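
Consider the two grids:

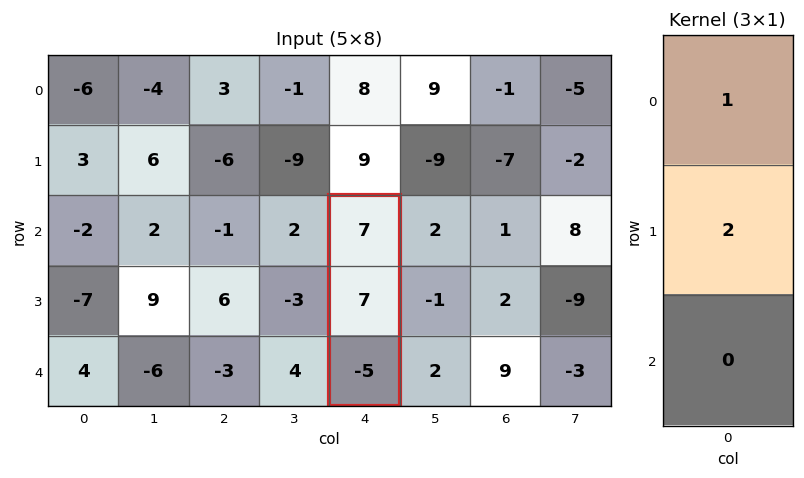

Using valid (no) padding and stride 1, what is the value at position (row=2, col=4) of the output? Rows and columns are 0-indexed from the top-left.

21

The receptive field on the input at this output position is [7 / 7 / -5]. Elementwise product with the kernel and sum: 7·1 + 7·2.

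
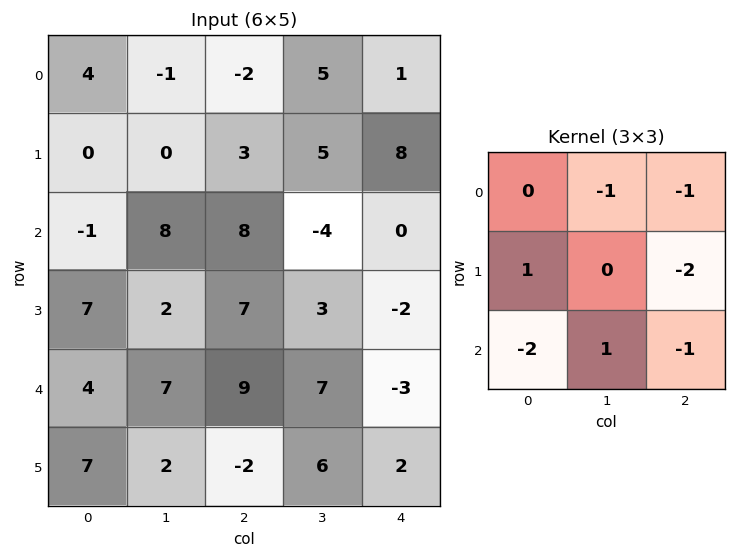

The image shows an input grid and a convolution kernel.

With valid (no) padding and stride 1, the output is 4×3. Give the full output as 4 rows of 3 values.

-1 -17 -39
-39 8 -14
-33 -20 7
-33 -29 22

Output[0,0]: The receptive field on the input at this output position is [4 -1 -2 / 0 0 3 / -1 8 8]. Elementwise product with the kernel and sum: -1·-1 + -2·-1 + 0·1 + 3·-2 + -1·-2 + 8·1 + 8·-1.
Output[0,1]: The receptive field on the input at this output position is [-1 -2 5 / 0 3 5 / 8 8 -4]. Elementwise product with the kernel and sum: -2·-1 + 5·-1 + 0·1 + 5·-2 + 8·-2 + 8·1 + -4·-1.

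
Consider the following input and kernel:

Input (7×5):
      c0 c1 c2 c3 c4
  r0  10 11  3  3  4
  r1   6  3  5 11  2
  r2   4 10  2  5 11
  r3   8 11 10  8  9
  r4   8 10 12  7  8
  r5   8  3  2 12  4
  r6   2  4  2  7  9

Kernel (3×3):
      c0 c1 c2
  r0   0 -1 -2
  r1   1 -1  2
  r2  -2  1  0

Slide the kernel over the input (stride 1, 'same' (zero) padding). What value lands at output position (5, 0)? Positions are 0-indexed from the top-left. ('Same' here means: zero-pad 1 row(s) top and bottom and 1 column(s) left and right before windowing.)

-28

The receptive field on the zero-padded input at this output position is [0 8 10 / 0 8 3 / 0 2 4]. Elementwise product with the kernel and sum: 8·-1 + 10·-2 + 0·1 + 8·-1 + 3·2 + 0·-2 + 2·1.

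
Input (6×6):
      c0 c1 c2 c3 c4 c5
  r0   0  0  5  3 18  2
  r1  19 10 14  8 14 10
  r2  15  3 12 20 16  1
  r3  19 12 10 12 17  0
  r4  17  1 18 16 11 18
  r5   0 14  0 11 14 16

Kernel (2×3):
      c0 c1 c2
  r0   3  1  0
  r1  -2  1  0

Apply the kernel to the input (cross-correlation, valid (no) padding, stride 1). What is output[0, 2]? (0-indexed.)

The receptive field on the input at this output position is [5 3 18 / 14 8 14]. Elementwise product with the kernel and sum: 5·3 + 3·1 + 14·-2 + 8·1.

-2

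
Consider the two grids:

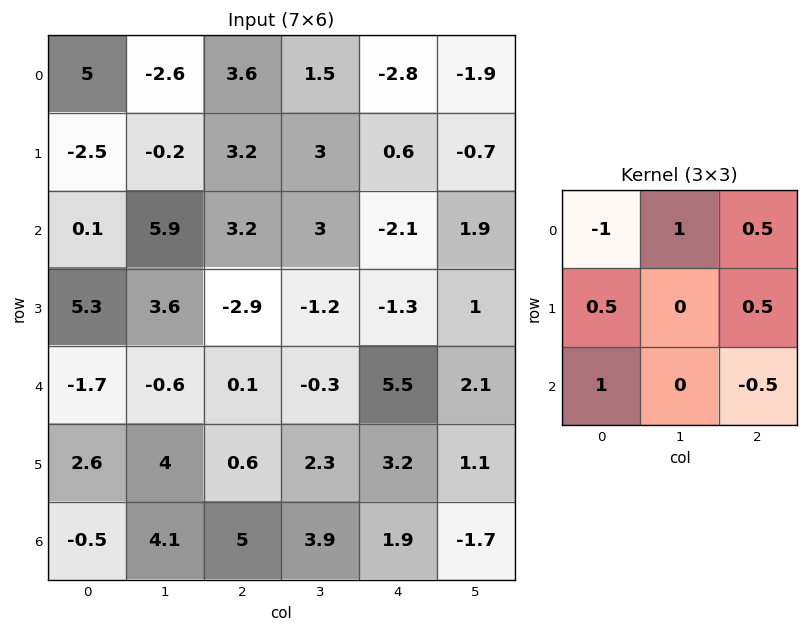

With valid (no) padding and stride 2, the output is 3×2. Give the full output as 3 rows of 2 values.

-6.95 2.65
6.85 -6
-0.25 8.3

Output[0,0]: The receptive field on the input at this output position is [5 -2.6 3.6 / -2.5 -0.2 3.2 / 0.1 5.9 3.2]. Elementwise product with the kernel and sum: 5·-1 + -2.6·1 + 3.6·0.5 + -2.5·0.5 + 3.2·0.5 + 0.1·1 + 3.2·-0.5.
Output[0,1]: The receptive field on the input at this output position is [3.6 1.5 -2.8 / 3.2 3 0.6 / 3.2 3 -2.1]. Elementwise product with the kernel and sum: 3.6·-1 + 1.5·1 + -2.8·0.5 + 3.2·0.5 + 0.6·0.5 + 3.2·1 + -2.1·-0.5.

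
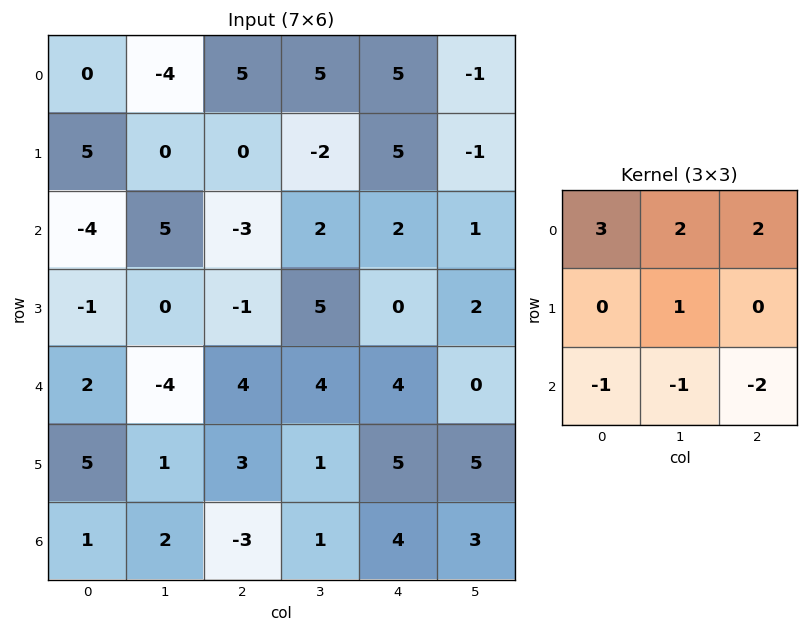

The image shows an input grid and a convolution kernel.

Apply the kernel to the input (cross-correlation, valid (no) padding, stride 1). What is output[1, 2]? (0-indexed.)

The receptive field on the input at this output position is [0 -2 5 / -3 2 2 / -1 5 0]. Elementwise product with the kernel and sum: 0·3 + -2·2 + 5·2 + 2·1 + -1·-1 + 5·-1 + 0·-2.

4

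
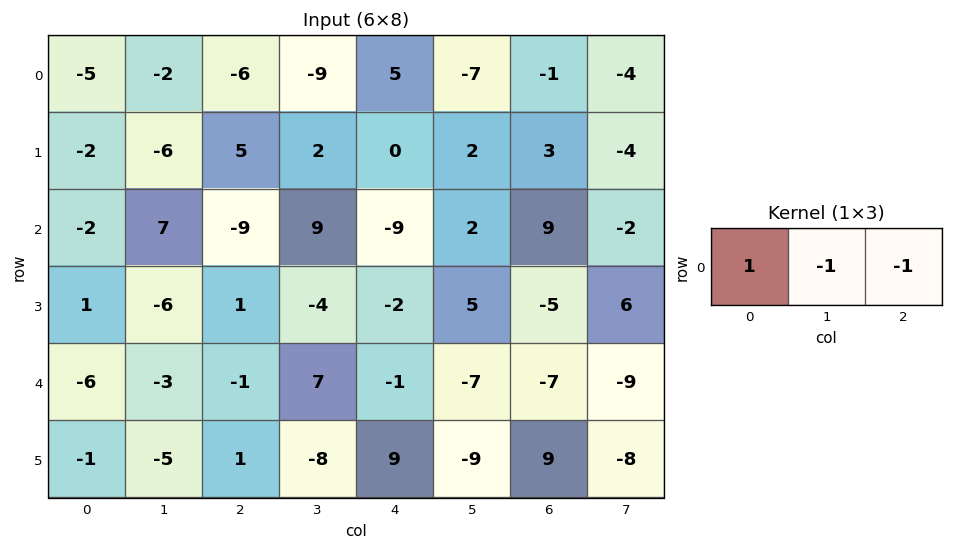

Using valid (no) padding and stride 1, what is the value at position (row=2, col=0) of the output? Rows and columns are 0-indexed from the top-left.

The receptive field on the input at this output position is [-2 7 -9]. Elementwise product with the kernel and sum: -2·1 + 7·-1 + -9·-1.

0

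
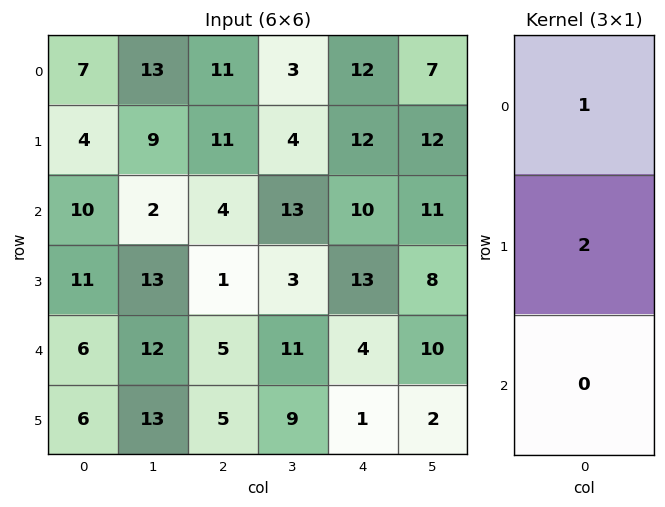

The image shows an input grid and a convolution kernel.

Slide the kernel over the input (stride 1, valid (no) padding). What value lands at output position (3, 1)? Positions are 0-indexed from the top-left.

37

The receptive field on the input at this output position is [13 / 12 / 13]. Elementwise product with the kernel and sum: 13·1 + 12·2.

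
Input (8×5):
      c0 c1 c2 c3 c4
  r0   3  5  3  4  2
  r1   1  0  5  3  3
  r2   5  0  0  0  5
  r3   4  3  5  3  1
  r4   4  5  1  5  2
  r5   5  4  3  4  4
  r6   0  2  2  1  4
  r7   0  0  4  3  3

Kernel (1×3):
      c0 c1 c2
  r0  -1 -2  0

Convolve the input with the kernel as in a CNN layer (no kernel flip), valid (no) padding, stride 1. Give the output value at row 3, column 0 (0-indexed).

The receptive field on the input at this output position is [4 3 5]. Elementwise product with the kernel and sum: 4·-1 + 3·-2.

-10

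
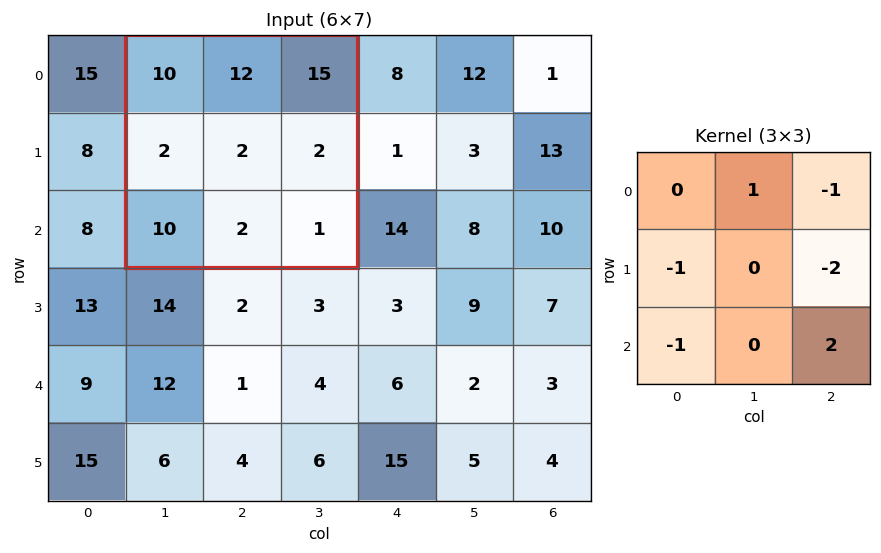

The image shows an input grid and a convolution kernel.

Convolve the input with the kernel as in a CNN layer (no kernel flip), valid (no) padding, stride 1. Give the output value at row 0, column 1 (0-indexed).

-17

The receptive field on the input at this output position is [10 12 15 / 2 2 2 / 10 2 1]. Elementwise product with the kernel and sum: 12·1 + 15·-1 + 2·-1 + 2·-2 + 10·-1 + 1·2.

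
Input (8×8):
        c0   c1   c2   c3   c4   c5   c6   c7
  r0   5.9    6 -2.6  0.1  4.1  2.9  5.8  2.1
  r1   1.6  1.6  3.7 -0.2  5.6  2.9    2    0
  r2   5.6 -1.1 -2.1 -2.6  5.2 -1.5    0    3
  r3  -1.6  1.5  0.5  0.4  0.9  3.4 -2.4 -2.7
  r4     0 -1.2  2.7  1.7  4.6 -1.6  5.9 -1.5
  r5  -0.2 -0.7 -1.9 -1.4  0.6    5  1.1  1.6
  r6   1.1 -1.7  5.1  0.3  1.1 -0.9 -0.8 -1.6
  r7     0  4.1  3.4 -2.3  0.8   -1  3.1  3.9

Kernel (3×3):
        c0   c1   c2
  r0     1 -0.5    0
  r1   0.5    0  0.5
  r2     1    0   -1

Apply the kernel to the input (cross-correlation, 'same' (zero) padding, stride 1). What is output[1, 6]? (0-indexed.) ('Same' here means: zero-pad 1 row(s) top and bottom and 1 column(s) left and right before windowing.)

The receptive field on the zero-padded input at this output position is [2.9 5.8 2.1 / 2.9 2 0 / -1.5 0 3]. Elementwise product with the kernel and sum: 2.9·1 + 5.8·-0.5 + 2.9·0.5 + 0·0.5 + -1.5·1 + 3·-1.

-3.05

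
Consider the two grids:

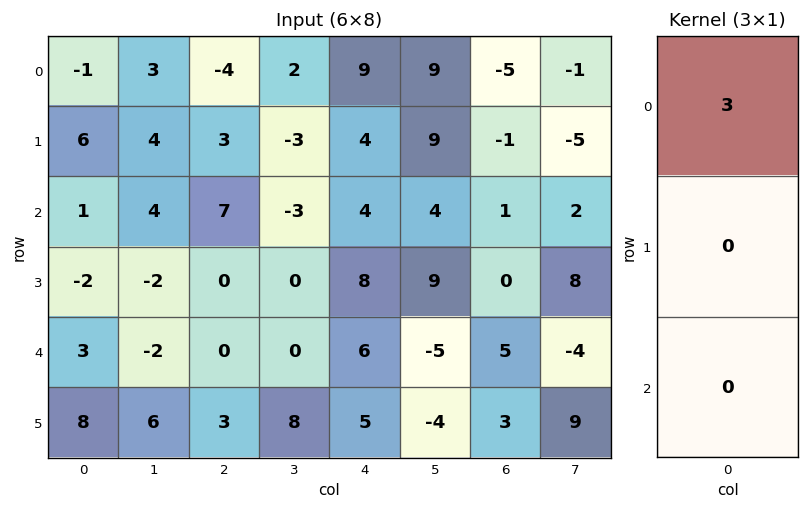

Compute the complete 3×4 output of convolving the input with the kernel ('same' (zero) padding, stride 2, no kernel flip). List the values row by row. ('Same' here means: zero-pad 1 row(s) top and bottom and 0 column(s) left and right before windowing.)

0 0 0 0
18 9 12 -3
-6 0 24 0

Output[0,0]: The receptive field on the zero-padded input at this output position is [0 / -1 / 6]. Elementwise product with the kernel and sum: 0·3.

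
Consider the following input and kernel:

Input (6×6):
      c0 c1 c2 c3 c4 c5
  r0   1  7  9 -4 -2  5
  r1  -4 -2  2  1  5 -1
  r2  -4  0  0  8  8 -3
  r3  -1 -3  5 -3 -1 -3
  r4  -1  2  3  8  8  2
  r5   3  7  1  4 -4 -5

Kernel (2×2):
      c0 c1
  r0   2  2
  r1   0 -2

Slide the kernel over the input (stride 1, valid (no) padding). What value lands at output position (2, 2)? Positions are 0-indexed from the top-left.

The receptive field on the input at this output position is [0 8 / 5 -3]. Elementwise product with the kernel and sum: 0·2 + 8·2 + -3·-2.

22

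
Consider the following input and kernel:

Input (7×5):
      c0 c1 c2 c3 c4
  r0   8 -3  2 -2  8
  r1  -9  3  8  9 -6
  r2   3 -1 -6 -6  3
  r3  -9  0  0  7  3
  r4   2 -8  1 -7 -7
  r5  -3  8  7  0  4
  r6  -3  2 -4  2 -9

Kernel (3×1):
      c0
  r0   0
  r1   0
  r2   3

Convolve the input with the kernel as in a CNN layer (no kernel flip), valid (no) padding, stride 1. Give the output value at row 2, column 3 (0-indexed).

The receptive field on the input at this output position is [-6 / 7 / -7]. Elementwise product with the kernel and sum: -7·3.

-21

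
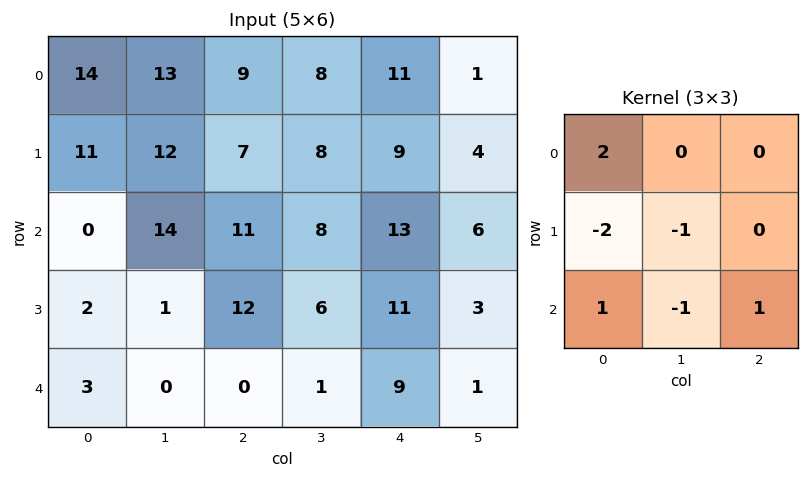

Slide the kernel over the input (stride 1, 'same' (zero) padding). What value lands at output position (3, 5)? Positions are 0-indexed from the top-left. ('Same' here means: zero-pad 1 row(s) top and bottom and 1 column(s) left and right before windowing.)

The receptive field on the zero-padded input at this output position is [13 6 0 / 11 3 0 / 9 1 0]. Elementwise product with the kernel and sum: 13·2 + 11·-2 + 3·-1 + 9·1 + 1·-1 + 0·1.

9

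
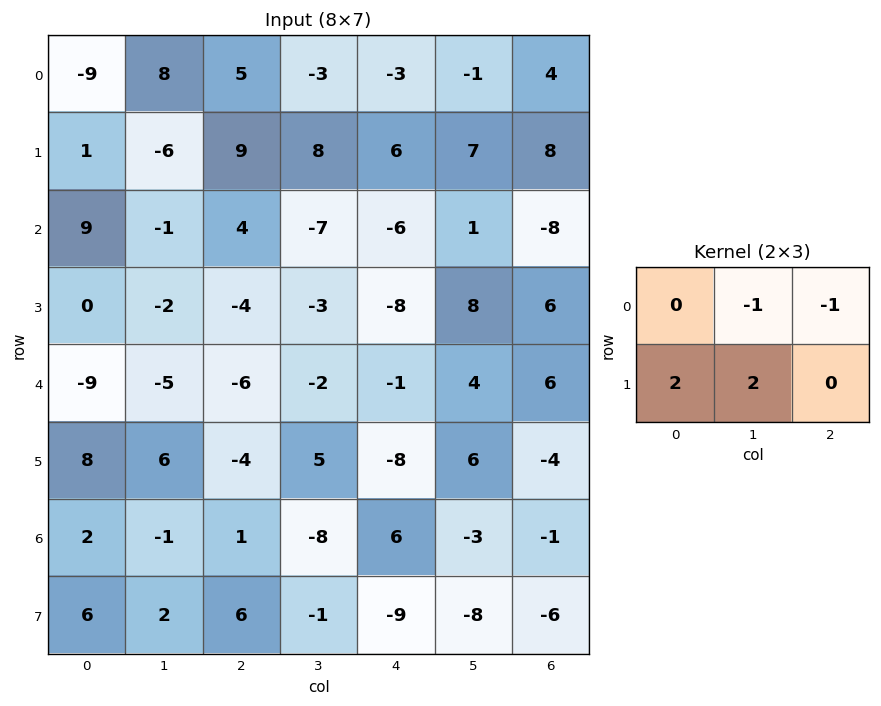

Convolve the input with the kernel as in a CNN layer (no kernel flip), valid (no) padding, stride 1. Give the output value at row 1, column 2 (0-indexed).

The receptive field on the input at this output position is [9 8 6 / 4 -7 -6]. Elementwise product with the kernel and sum: 8·-1 + 6·-1 + 4·2 + -7·2.

-20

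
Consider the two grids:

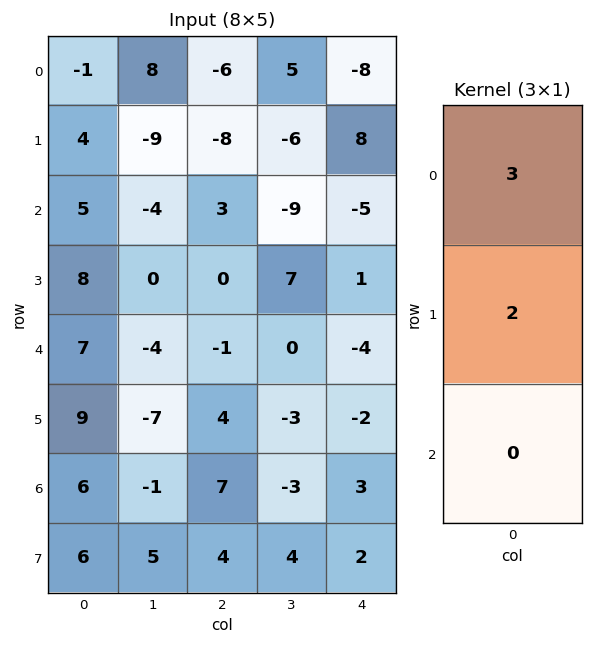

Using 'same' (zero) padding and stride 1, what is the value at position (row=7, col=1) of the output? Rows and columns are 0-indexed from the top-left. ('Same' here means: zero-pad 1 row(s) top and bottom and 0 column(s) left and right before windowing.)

The receptive field on the zero-padded input at this output position is [-1 / 5 / 0]. Elementwise product with the kernel and sum: -1·3 + 5·2.

7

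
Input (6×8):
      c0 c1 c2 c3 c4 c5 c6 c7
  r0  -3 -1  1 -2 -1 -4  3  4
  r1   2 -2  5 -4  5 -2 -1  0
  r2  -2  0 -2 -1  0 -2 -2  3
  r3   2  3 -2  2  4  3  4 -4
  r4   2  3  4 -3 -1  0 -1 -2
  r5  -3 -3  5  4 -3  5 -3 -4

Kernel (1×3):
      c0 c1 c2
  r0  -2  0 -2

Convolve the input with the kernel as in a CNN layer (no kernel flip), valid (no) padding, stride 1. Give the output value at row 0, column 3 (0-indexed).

The receptive field on the input at this output position is [-2 -1 -4]. Elementwise product with the kernel and sum: -2·-2 + -4·-2.

12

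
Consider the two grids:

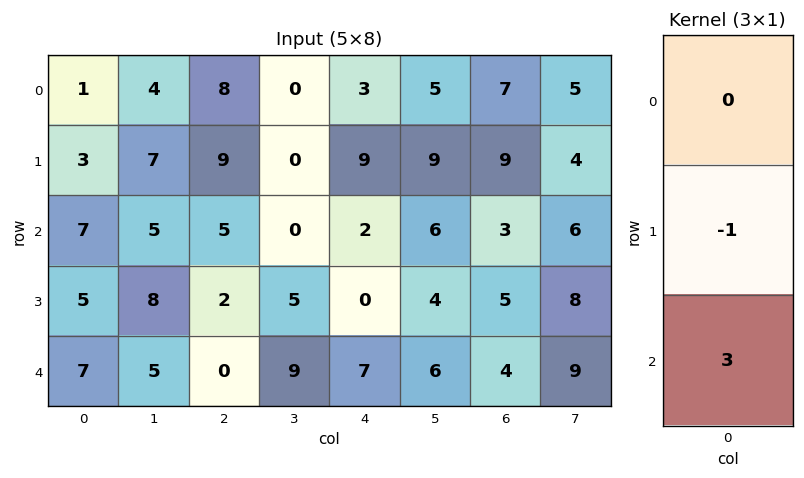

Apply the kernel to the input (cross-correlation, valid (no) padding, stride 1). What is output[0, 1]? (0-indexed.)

The receptive field on the input at this output position is [4 / 7 / 5]. Elementwise product with the kernel and sum: 7·-1 + 5·3.

8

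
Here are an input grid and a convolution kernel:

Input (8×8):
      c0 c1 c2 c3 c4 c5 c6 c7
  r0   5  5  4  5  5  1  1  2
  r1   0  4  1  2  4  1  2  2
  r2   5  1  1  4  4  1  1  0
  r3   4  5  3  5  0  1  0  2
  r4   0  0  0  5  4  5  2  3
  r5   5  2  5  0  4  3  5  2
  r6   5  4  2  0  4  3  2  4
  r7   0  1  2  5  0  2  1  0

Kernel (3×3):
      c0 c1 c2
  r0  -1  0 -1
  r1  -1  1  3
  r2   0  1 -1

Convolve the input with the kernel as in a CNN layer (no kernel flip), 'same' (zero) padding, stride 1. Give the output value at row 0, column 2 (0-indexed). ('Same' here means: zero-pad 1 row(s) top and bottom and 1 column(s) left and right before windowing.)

The receptive field on the zero-padded input at this output position is [0 0 0 / 5 4 5 / 4 1 2]. Elementwise product with the kernel and sum: 0·-1 + 0·-1 + 5·-1 + 4·1 + 5·3 + 1·1 + 2·-1.

13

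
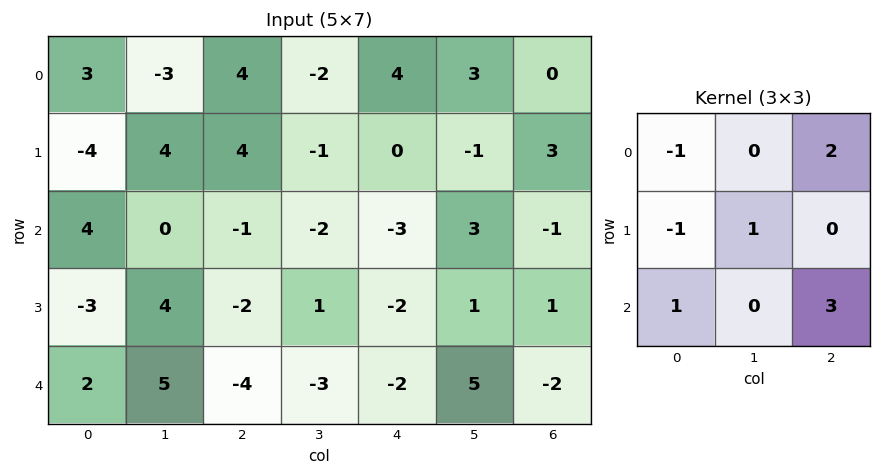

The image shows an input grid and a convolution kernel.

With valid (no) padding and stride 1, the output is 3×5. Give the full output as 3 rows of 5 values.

Output[0,0]: The receptive field on the input at this output position is [3 -3 4 / -4 4 4 / 4 0 -1]. Elementwise product with the kernel and sum: 3·-1 + 4·2 + -4·-1 + 4·1 + 4·1 + -1·3.

14 -7 -11 16 -11
-1 0 -13 2 13
-9 -14 -12 17 -4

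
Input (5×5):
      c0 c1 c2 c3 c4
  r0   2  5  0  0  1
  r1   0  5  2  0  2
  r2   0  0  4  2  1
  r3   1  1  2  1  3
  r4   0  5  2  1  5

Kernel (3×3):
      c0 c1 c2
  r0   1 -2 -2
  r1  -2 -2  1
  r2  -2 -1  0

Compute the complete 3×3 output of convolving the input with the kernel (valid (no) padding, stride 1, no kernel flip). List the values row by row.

-16 -13 -14
-13 -9 -18
-15 -29 -10

Output[0,0]: The receptive field on the input at this output position is [2 5 0 / 0 5 2 / 0 0 4]. Elementwise product with the kernel and sum: 2·1 + 5·-2 + 0·-2 + 0·-2 + 5·-2 + 2·1 + 0·-2 + 0·-1.
Output[0,1]: The receptive field on the input at this output position is [5 0 0 / 5 2 0 / 0 4 2]. Elementwise product with the kernel and sum: 5·1 + 0·-2 + 0·-2 + 5·-2 + 2·-2 + 0·1 + 0·-2 + 4·-1.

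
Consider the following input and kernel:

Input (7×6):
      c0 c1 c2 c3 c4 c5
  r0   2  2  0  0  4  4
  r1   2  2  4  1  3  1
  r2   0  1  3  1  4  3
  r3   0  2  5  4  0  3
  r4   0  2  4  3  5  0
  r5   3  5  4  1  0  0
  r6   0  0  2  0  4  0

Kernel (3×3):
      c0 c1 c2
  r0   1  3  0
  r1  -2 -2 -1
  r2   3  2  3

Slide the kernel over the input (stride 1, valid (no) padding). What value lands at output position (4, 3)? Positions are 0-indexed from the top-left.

The receptive field on the input at this output position is [3 5 0 / 1 0 0 / 0 4 0]. Elementwise product with the kernel and sum: 3·1 + 5·3 + 1·-2 + 0·-2 + 0·-1 + 0·3 + 4·2 + 0·3.

24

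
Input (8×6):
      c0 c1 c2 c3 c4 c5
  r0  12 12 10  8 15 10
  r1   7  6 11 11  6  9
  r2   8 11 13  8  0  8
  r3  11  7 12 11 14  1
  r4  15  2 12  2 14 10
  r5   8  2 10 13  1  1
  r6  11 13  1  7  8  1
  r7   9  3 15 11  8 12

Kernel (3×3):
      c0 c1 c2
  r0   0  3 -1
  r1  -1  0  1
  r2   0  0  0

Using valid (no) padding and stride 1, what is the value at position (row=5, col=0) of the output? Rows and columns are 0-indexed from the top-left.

-14

The receptive field on the input at this output position is [8 2 10 / 11 13 1 / 9 3 15]. Elementwise product with the kernel and sum: 2·3 + 10·-1 + 11·-1 + 1·1.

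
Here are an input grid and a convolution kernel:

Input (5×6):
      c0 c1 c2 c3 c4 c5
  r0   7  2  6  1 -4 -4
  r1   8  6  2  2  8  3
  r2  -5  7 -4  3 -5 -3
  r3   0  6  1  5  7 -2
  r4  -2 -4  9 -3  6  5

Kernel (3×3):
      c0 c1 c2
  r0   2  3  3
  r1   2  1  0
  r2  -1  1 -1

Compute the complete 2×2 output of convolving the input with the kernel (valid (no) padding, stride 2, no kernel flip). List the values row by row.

Output[0,0]: The receptive field on the input at this output position is [7 2 6 / 8 6 2 / -5 7 -4]. Elementwise product with the kernel and sum: 7·2 + 2·3 + 6·3 + 8·2 + 6·1 + -5·-1 + 7·1 + -4·-1.
Output[0,1]: The receptive field on the input at this output position is [6 1 -4 / 2 2 8 / -4 3 -5]. Elementwise product with the kernel and sum: 6·2 + 1·3 + -4·3 + 2·2 + 2·1 + -4·-1 + 3·1 + -5·-1.

76 21
-6 -25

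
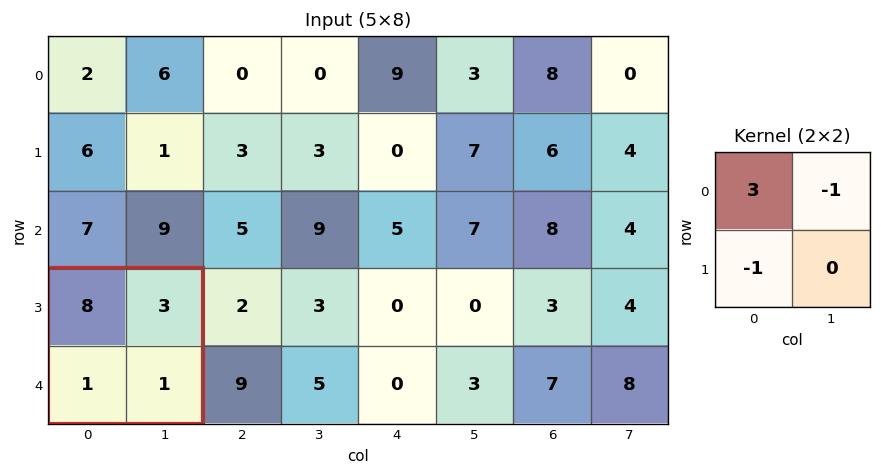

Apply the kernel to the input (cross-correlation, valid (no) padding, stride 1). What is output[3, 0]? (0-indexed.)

The receptive field on the input at this output position is [8 3 / 1 1]. Elementwise product with the kernel and sum: 8·3 + 3·-1 + 1·-1.

20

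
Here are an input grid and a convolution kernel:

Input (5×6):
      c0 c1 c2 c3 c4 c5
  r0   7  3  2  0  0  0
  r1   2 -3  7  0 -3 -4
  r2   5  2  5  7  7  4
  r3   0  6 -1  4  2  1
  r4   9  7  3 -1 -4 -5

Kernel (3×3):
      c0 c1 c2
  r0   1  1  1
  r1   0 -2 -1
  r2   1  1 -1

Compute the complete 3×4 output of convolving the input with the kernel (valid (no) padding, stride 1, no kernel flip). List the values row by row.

13 -9 10 20
4 -12 -16 -20
14 23 15 13

Output[0,0]: The receptive field on the input at this output position is [7 3 2 / 2 -3 7 / 5 2 5]. Elementwise product with the kernel and sum: 7·1 + 3·1 + 2·1 + -3·-2 + 7·-1 + 5·1 + 2·1 + 5·-1.
Output[0,1]: The receptive field on the input at this output position is [3 2 0 / -3 7 0 / 2 5 7]. Elementwise product with the kernel and sum: 3·1 + 2·1 + 0·1 + 7·-2 + 0·-1 + 2·1 + 5·1 + 7·-1.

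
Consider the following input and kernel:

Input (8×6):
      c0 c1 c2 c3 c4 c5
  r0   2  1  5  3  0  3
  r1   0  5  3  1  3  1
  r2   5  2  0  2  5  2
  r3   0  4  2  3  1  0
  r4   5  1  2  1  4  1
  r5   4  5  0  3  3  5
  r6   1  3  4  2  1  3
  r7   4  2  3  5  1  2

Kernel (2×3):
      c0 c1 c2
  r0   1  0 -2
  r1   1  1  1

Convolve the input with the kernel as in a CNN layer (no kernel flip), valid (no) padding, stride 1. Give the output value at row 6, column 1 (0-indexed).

9

The receptive field on the input at this output position is [3 4 2 / 2 3 5]. Elementwise product with the kernel and sum: 3·1 + 2·-2 + 2·1 + 3·1 + 5·1.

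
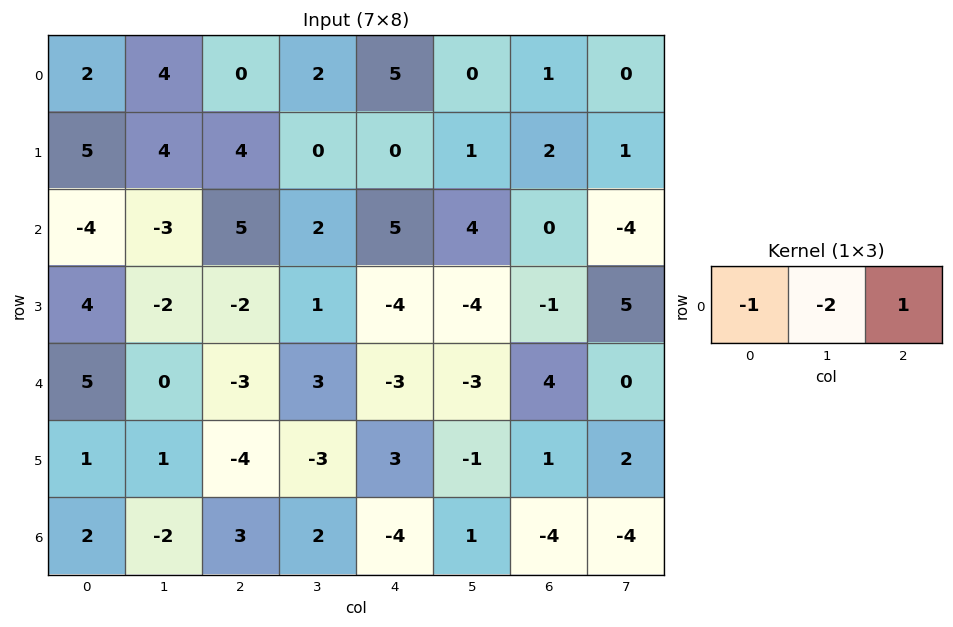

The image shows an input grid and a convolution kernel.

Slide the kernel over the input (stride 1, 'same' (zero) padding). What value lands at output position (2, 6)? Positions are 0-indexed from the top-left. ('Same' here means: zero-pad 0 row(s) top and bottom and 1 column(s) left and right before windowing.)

-8

The receptive field on the zero-padded input at this output position is [4 0 -4]. Elementwise product with the kernel and sum: 4·-1 + 0·-2 + -4·1.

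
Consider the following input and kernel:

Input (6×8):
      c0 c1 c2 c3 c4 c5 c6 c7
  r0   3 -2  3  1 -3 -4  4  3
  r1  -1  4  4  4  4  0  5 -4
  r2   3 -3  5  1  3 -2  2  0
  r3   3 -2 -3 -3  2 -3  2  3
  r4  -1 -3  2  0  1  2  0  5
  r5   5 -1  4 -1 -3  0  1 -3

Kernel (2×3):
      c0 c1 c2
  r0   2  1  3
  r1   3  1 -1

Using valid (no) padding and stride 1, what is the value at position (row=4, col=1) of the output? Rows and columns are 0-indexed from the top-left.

The receptive field on the input at this output position is [-3 2 0 / -1 4 -1]. Elementwise product with the kernel and sum: -3·2 + 2·1 + 0·3 + -1·3 + 4·1 + -1·-1.

-2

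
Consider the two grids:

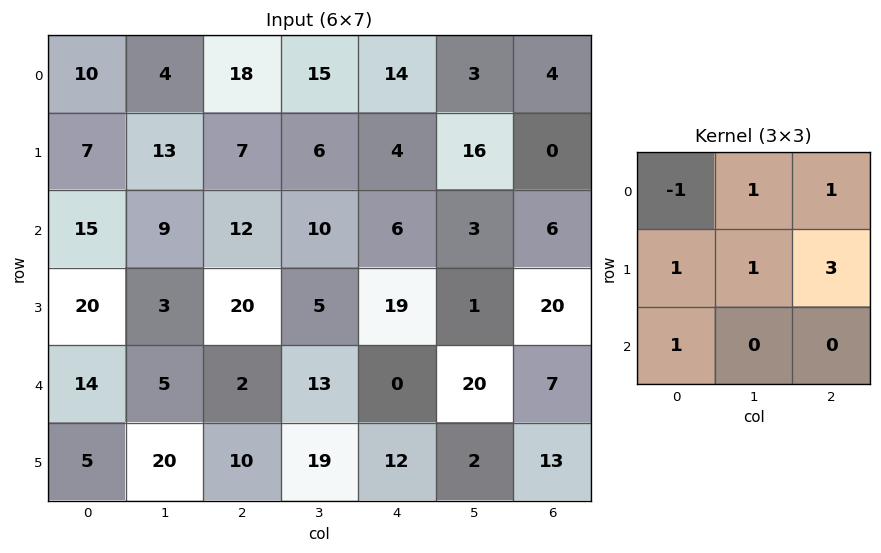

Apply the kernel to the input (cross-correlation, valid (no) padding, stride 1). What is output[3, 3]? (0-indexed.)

107

The receptive field on the input at this output position is [5 19 1 / 13 0 20 / 19 12 2]. Elementwise product with the kernel and sum: 5·-1 + 19·1 + 1·1 + 13·1 + 0·1 + 20·3 + 19·1.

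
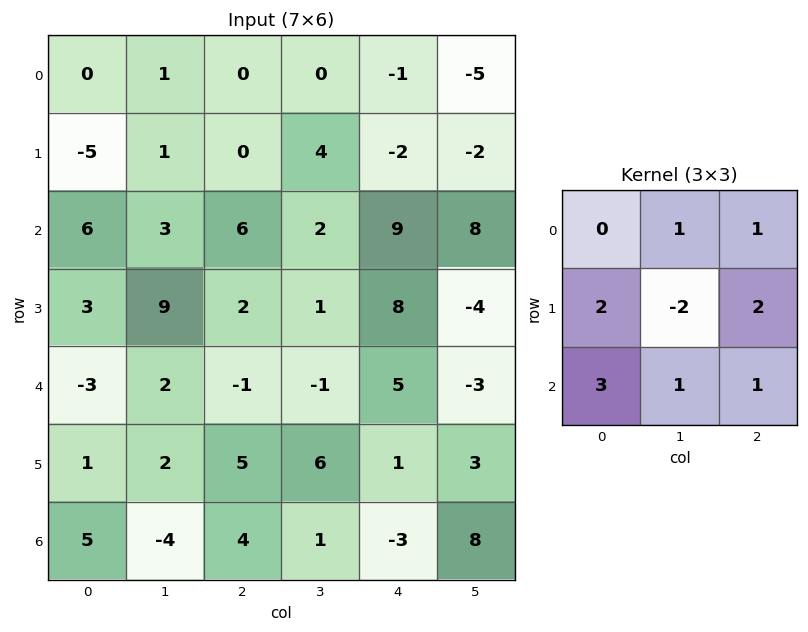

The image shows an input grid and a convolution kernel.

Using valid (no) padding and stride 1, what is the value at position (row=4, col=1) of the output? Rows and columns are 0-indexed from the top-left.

-3

The receptive field on the input at this output position is [2 -1 -1 / 2 5 6 / -4 4 1]. Elementwise product with the kernel and sum: -1·1 + -1·1 + 2·2 + 5·-2 + 6·2 + -4·3 + 4·1 + 1·1.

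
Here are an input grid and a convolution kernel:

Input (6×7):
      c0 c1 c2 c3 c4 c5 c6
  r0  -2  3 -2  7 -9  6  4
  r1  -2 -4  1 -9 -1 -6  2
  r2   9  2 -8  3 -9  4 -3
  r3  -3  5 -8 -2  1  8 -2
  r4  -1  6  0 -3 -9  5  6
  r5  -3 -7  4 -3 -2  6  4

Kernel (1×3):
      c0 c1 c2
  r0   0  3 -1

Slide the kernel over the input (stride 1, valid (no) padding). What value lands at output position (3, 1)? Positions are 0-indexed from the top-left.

-22

The receptive field on the input at this output position is [5 -8 -2]. Elementwise product with the kernel and sum: -8·3 + -2·-1.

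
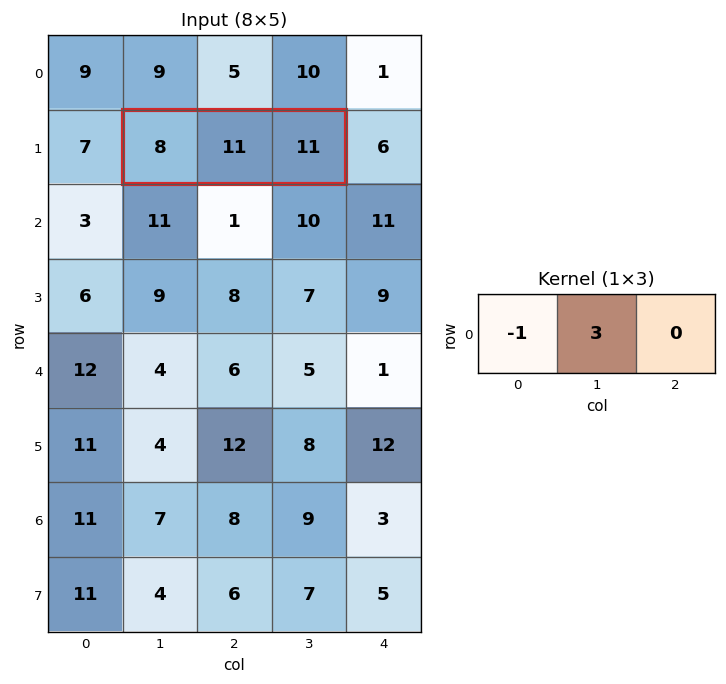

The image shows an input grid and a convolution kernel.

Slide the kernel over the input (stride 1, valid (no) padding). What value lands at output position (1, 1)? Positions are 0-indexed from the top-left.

The receptive field on the input at this output position is [8 11 11]. Elementwise product with the kernel and sum: 8·-1 + 11·3.

25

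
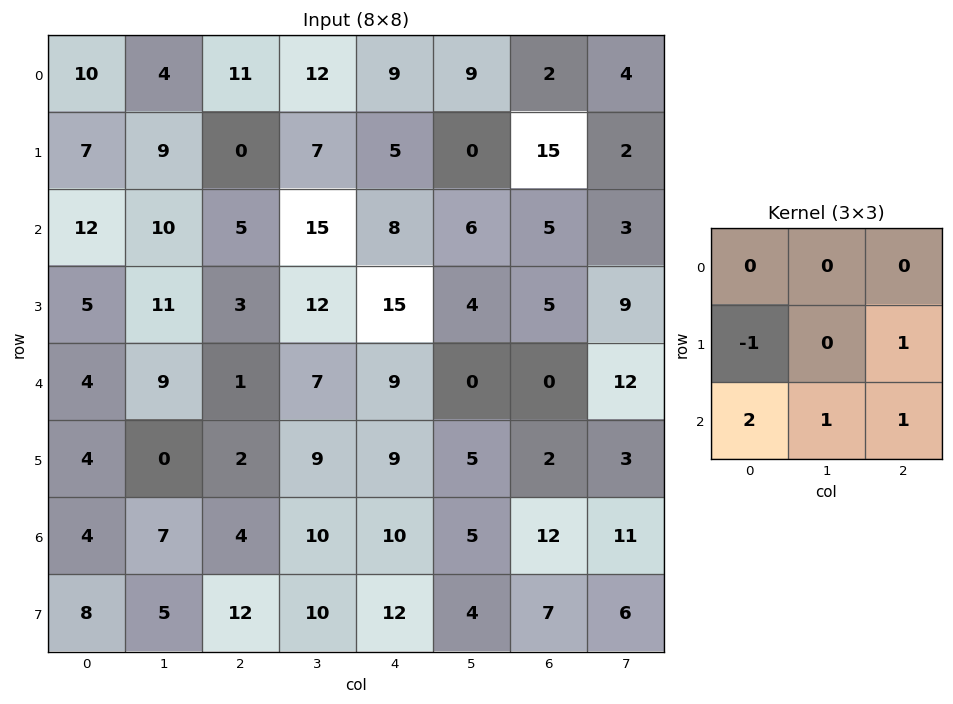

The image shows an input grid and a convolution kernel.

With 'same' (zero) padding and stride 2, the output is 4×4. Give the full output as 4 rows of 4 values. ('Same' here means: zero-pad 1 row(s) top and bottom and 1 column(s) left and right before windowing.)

20 33 16 12
26 42 34 19
13 9 25 27
20 35 31 27

Output[0,0]: The receptive field on the zero-padded input at this output position is [0 0 0 / 0 10 4 / 0 7 9]. Elementwise product with the kernel and sum: 0·-1 + 4·1 + 0·2 + 7·1 + 9·1.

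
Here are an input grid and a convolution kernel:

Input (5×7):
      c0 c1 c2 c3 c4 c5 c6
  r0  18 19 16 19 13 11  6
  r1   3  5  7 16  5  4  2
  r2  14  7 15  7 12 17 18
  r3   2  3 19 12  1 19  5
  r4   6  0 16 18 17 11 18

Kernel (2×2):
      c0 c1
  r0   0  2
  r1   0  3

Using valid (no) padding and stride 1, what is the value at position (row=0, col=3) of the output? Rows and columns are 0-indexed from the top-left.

41

The receptive field on the input at this output position is [19 13 / 16 5]. Elementwise product with the kernel and sum: 13·2 + 5·3.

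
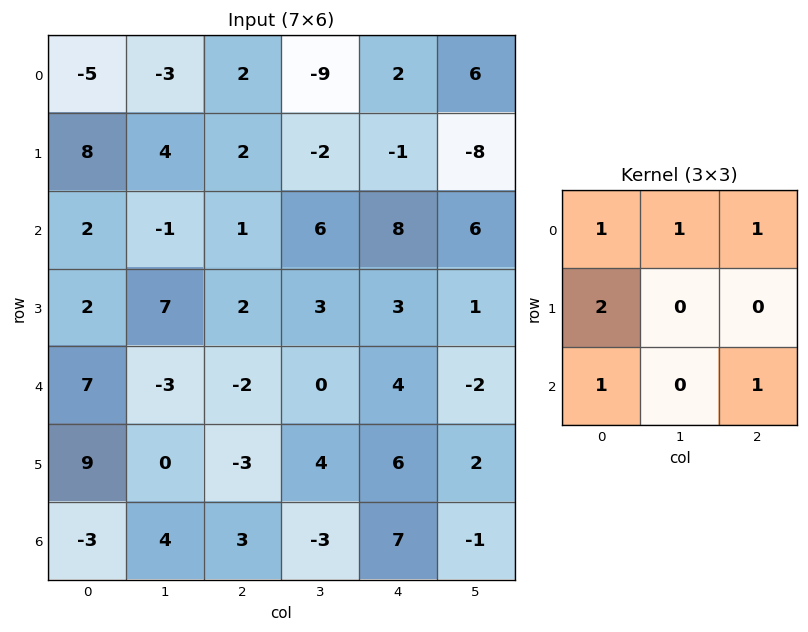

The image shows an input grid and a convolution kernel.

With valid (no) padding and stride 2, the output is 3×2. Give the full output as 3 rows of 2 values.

13 8
11 21
20 6

Output[0,0]: The receptive field on the input at this output position is [-5 -3 2 / 8 4 2 / 2 -1 1]. Elementwise product with the kernel and sum: -5·1 + -3·1 + 2·1 + 8·2 + 2·1 + 1·1.
Output[0,1]: The receptive field on the input at this output position is [2 -9 2 / 2 -2 -1 / 1 6 8]. Elementwise product with the kernel and sum: 2·1 + -9·1 + 2·1 + 2·2 + 1·1 + 8·1.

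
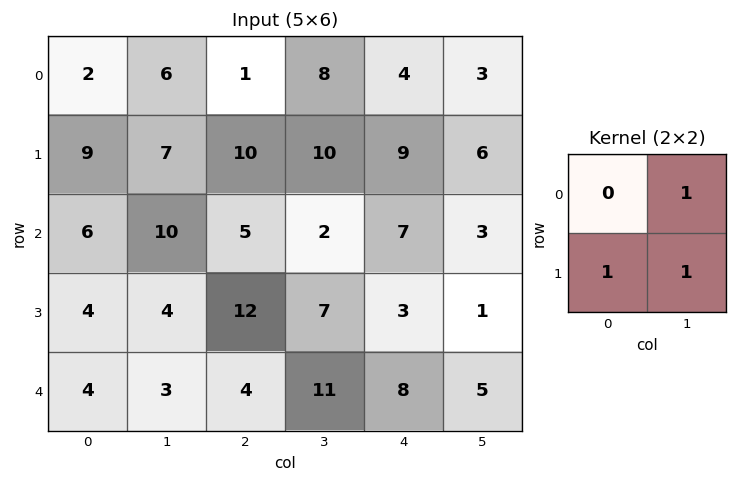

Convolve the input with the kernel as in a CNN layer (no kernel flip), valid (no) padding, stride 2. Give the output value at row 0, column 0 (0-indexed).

22

The receptive field on the input at this output position is [2 6 / 9 7]. Elementwise product with the kernel and sum: 6·1 + 9·1 + 7·1.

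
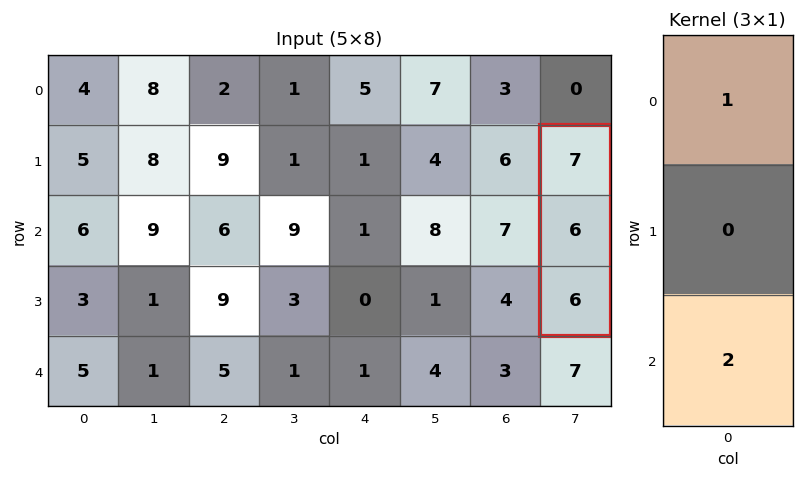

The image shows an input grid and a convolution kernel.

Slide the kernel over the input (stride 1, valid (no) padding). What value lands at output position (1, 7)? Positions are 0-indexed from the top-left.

The receptive field on the input at this output position is [7 / 6 / 6]. Elementwise product with the kernel and sum: 7·1 + 6·2.

19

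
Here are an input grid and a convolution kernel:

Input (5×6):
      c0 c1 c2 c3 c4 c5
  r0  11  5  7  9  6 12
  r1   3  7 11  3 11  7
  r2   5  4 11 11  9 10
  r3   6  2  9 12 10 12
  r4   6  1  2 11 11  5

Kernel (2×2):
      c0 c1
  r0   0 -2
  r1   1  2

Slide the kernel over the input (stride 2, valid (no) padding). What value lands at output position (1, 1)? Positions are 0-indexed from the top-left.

11

The receptive field on the input at this output position is [11 11 / 9 12]. Elementwise product with the kernel and sum: 11·-2 + 9·1 + 12·2.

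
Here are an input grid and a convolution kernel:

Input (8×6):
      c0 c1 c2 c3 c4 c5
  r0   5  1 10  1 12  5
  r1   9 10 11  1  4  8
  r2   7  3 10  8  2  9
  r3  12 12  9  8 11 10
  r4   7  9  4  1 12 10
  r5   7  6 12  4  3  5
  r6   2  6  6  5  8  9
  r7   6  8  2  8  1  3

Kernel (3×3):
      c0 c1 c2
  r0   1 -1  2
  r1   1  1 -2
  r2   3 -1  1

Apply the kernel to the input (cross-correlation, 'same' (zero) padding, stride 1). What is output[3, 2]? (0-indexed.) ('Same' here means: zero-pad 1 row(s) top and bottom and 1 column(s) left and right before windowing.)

The receptive field on the zero-padded input at this output position is [3 10 8 / 12 9 8 / 9 4 1]. Elementwise product with the kernel and sum: 3·1 + 10·-1 + 8·2 + 12·1 + 9·1 + 8·-2 + 9·3 + 4·-1 + 1·1.

38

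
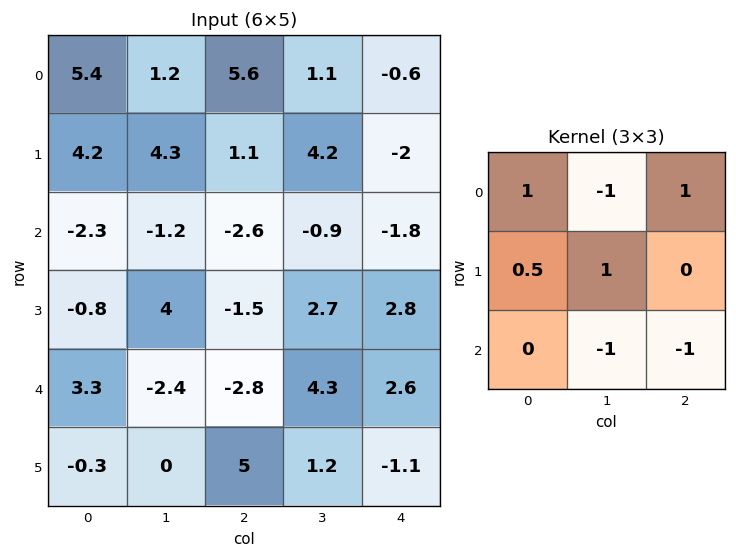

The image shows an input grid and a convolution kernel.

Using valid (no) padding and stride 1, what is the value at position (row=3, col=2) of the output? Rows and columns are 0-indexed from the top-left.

The receptive field on the input at this output position is [-1.5 2.7 2.8 / -2.8 4.3 2.6 / 5 1.2 -1.1]. Elementwise product with the kernel and sum: -1.5·1 + 2.7·-1 + 2.8·1 + -2.8·0.5 + 4.3·1 + 1.2·-1 + -1.1·-1.

1.4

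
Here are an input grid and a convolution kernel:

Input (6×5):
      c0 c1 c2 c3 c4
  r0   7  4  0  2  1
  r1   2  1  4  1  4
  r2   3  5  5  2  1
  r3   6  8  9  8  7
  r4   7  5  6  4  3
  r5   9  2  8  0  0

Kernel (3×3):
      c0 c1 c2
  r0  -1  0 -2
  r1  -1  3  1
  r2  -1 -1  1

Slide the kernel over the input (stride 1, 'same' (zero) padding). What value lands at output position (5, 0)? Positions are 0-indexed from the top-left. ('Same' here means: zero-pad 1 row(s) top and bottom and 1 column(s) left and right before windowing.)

The receptive field on the zero-padded input at this output position is [0 7 5 / 0 9 2 / 0 0 0]. Elementwise product with the kernel and sum: 0·-1 + 5·-2 + 0·-1 + 9·3 + 2·1 + 0·-1 + 0·-1 + 0·1.

19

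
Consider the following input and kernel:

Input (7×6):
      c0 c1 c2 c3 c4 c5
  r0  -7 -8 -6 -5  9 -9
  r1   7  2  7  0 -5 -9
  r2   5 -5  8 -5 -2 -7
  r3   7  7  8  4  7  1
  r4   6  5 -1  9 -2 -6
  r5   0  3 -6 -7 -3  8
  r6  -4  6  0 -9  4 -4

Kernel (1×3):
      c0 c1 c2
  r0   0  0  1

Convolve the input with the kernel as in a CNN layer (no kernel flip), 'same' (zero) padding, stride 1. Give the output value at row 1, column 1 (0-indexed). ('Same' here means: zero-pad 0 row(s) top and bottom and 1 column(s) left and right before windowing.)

The receptive field on the zero-padded input at this output position is [7 2 7]. Elementwise product with the kernel and sum: 7·1.

7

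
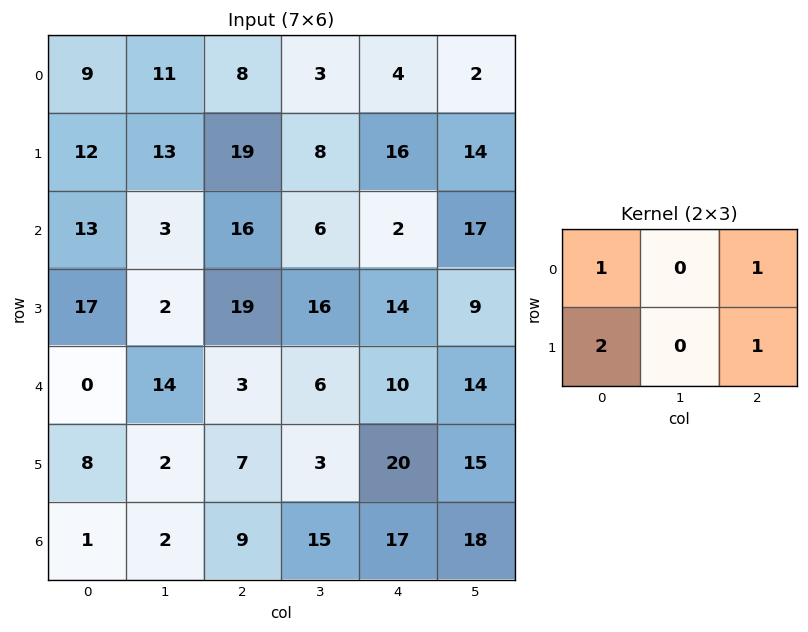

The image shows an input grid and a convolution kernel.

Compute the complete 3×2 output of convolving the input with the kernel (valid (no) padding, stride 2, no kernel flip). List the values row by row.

60 66
82 70
26 47

Output[0,0]: The receptive field on the input at this output position is [9 11 8 / 12 13 19]. Elementwise product with the kernel and sum: 9·1 + 8·1 + 12·2 + 19·1.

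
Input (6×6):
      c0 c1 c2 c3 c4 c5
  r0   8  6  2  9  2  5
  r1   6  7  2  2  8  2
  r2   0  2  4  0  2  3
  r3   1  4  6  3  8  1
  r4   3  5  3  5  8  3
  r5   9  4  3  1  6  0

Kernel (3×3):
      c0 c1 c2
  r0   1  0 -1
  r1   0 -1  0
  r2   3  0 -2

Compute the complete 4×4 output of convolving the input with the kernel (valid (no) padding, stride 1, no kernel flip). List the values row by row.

Output[0,0]: The receptive field on the input at this output position is [8 6 2 / 6 7 2 / 0 2 4]. Elementwise product with the kernel and sum: 8·1 + 2·-1 + 7·-1 + 0·3 + 4·-2.
Output[0,1]: The receptive field on the input at this output position is [6 2 9 / 7 2 2 / 2 4 0]. Elementwise product with the kernel and sum: 6·1 + 9·-1 + 2·-1 + 2·3 + 0·-2.

-9 1 6 -10
-7 7 -4 5
-5 1 -8 -2
11 8 -10 -3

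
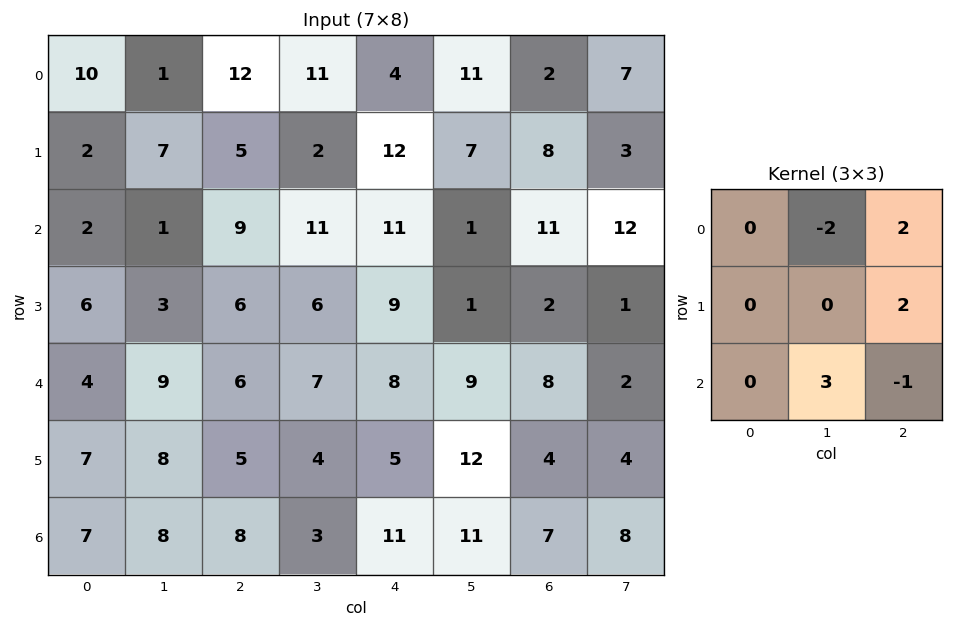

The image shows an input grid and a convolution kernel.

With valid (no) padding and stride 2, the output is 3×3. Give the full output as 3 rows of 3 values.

Output[0,0]: The receptive field on the input at this output position is [10 1 12 / 2 7 5 / 2 1 9]. Elementwise product with the kernel and sum: 1·-2 + 12·2 + 5·2 + 1·3 + 9·-1.

26 32 -10
49 31 43
20 10 32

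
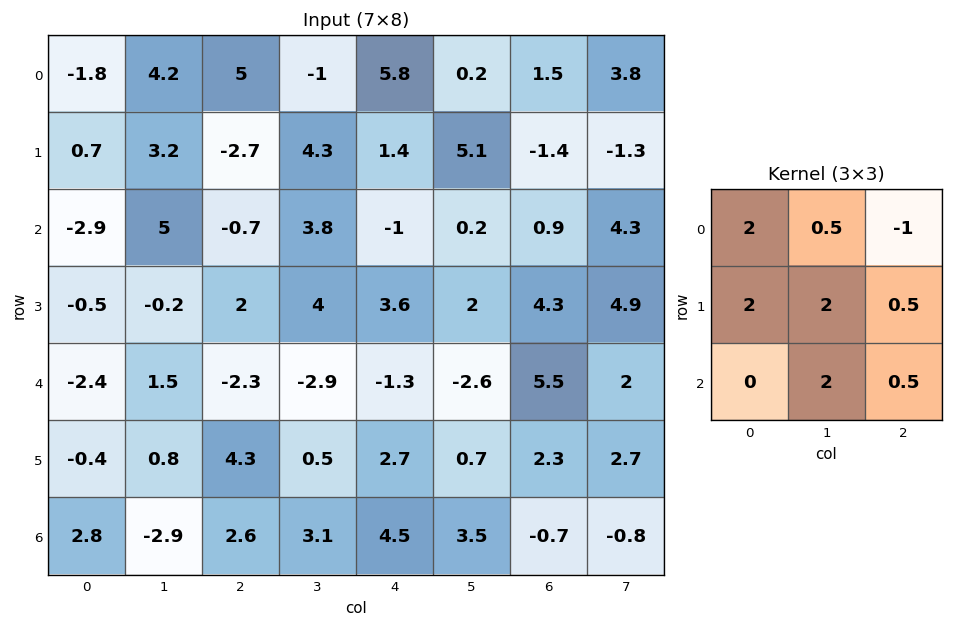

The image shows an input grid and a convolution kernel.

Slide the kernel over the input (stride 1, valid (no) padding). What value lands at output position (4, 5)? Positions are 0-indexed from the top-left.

1.1

The receptive field on the input at this output position is [-2.6 5.5 2 / 0.7 2.3 2.7 / 3.5 -0.7 -0.8]. Elementwise product with the kernel and sum: -2.6·2 + 5.5·0.5 + 2·-1 + 0.7·2 + 2.3·2 + 2.7·0.5 + -0.7·2 + -0.8·0.5.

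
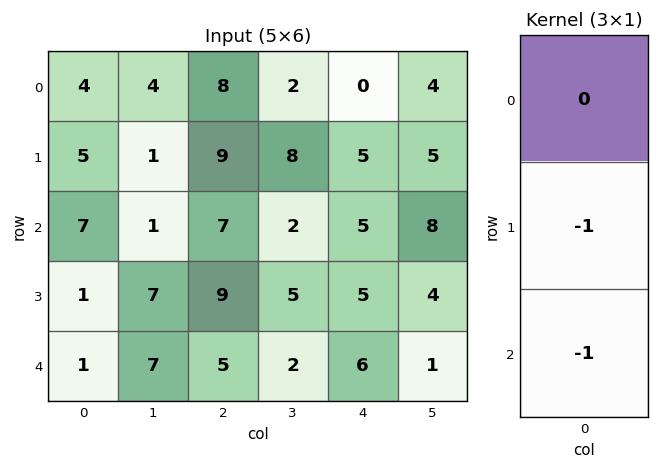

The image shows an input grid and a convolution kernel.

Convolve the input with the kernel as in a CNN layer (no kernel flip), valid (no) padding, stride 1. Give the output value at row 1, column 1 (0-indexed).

The receptive field on the input at this output position is [1 / 1 / 7]. Elementwise product with the kernel and sum: 1·-1 + 7·-1.

-8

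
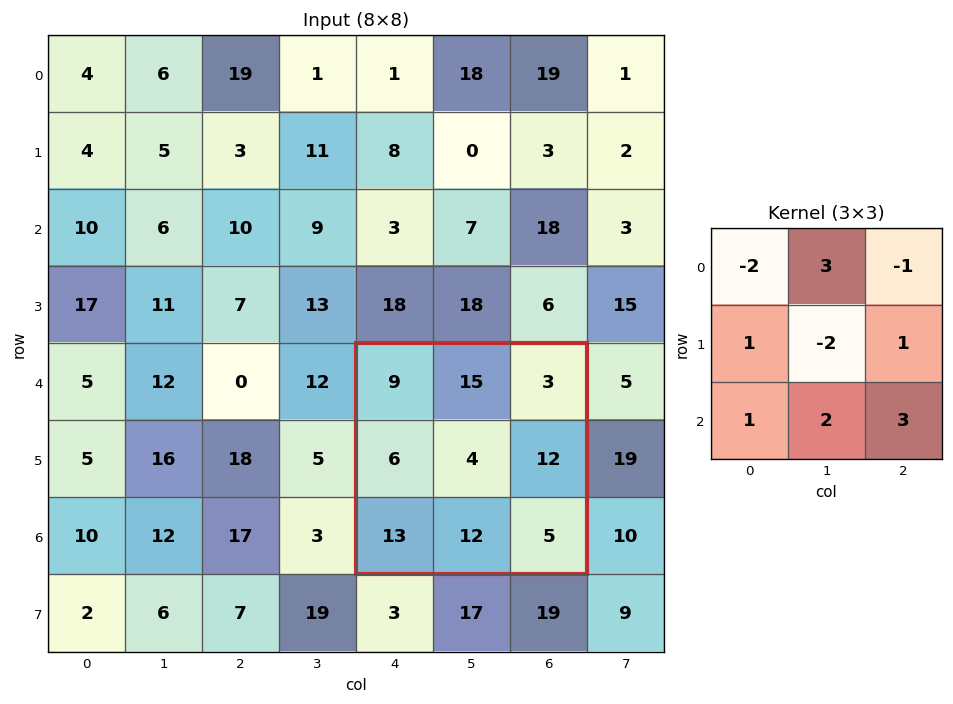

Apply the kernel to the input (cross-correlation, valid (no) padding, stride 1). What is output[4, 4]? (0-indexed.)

The receptive field on the input at this output position is [9 15 3 / 6 4 12 / 13 12 5]. Elementwise product with the kernel and sum: 9·-2 + 15·3 + 3·-1 + 6·1 + 4·-2 + 12·1 + 13·1 + 12·2 + 5·3.

86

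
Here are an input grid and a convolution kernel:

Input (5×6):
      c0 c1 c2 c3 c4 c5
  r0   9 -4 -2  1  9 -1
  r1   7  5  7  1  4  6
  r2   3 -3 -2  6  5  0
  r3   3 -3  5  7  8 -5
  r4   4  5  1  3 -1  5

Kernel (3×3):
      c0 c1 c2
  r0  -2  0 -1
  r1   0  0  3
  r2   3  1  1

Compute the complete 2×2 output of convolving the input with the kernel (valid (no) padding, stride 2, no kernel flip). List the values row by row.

9 12
29 28

Output[0,0]: The receptive field on the input at this output position is [9 -4 -2 / 7 5 7 / 3 -3 -2]. Elementwise product with the kernel and sum: 9·-2 + -2·-1 + 7·3 + 3·3 + -3·1 + -2·1.
Output[0,1]: The receptive field on the input at this output position is [-2 1 9 / 7 1 4 / -2 6 5]. Elementwise product with the kernel and sum: -2·-2 + 9·-1 + 4·3 + -2·3 + 6·1 + 5·1.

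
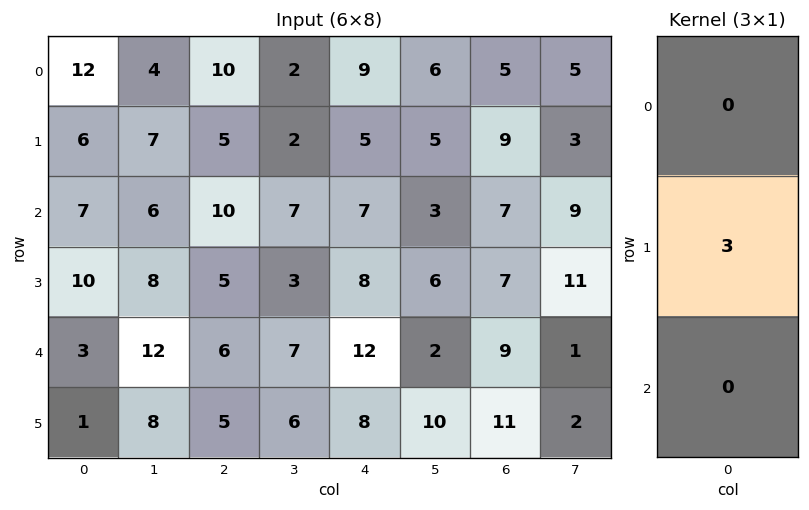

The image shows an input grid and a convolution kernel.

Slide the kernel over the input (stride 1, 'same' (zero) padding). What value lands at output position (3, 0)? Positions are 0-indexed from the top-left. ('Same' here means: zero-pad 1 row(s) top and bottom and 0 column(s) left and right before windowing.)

The receptive field on the zero-padded input at this output position is [7 / 10 / 3]. Elementwise product with the kernel and sum: 10·3.

30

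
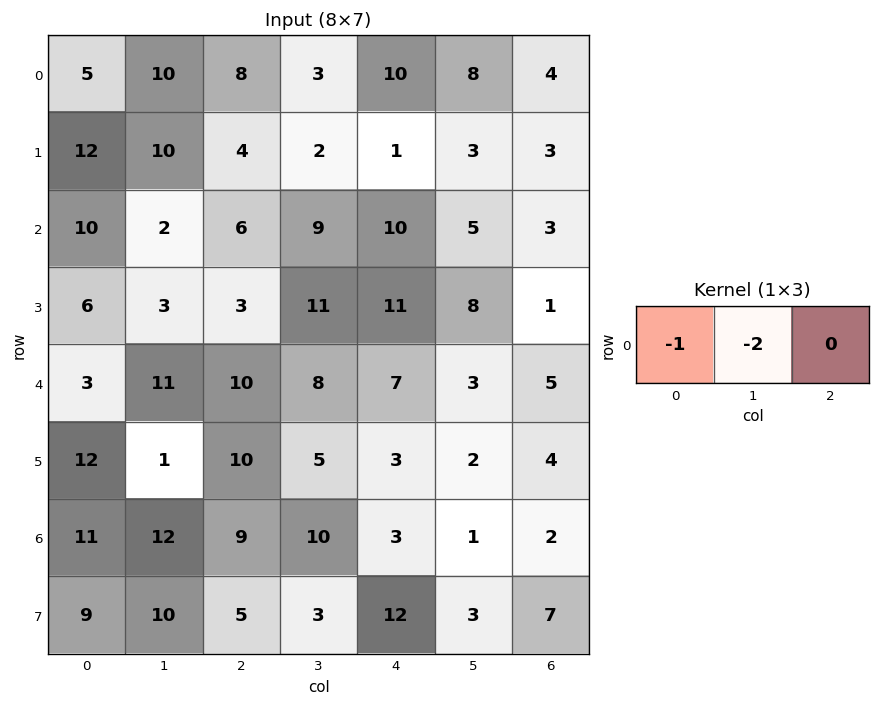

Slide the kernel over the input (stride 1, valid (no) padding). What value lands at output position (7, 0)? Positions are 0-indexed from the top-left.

The receptive field on the input at this output position is [9 10 5]. Elementwise product with the kernel and sum: 9·-1 + 10·-2.

-29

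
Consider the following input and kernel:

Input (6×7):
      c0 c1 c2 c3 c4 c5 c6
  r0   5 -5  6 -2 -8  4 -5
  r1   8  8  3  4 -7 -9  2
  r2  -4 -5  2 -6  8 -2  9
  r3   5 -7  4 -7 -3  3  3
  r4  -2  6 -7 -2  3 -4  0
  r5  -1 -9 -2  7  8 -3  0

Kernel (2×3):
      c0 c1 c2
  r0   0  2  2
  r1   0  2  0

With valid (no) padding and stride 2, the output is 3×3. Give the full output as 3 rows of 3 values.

Output[0,0]: The receptive field on the input at this output position is [5 -5 6 / 8 8 3]. Elementwise product with the kernel and sum: -5·2 + 6·2 + 8·2.
Output[0,1]: The receptive field on the input at this output position is [6 -2 -8 / 3 4 -7]. Elementwise product with the kernel and sum: -2·2 + -8·2 + 4·2.

18 -12 -20
-20 -10 20
-20 16 -14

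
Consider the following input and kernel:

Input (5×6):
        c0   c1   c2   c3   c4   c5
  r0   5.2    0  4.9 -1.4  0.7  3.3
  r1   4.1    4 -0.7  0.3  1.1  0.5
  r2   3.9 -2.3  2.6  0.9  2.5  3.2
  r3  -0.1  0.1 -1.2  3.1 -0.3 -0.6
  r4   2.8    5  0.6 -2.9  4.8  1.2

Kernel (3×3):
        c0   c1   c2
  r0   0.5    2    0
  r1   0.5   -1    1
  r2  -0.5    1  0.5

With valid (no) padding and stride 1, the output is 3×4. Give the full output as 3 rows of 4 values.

Output[0,0]: The receptive field on the input at this output position is [5.2 0 4.9 / 4.1 4 -0.7 / 3.9 -2.3 2.6]. Elementwise product with the kernel and sum: 5.2·0.5 + 0·2 + 4.1·0.5 + 4·-1 + -0.7·1 + 3.9·-0.5 + -2.3·1 + 2.6·0.5.

-3 17 0.95 3.9
16.45 -1.95 6.7 1.35
-0.1 5.05 -1.7 13.55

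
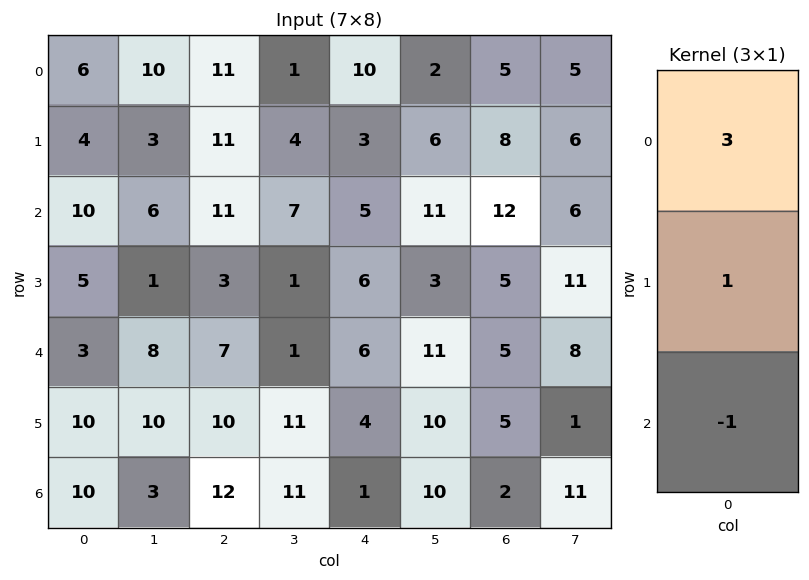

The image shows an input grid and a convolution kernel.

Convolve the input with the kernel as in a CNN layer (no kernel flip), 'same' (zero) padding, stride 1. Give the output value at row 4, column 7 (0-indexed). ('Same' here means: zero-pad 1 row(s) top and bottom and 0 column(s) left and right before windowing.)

40

The receptive field on the zero-padded input at this output position is [11 / 8 / 1]. Elementwise product with the kernel and sum: 11·3 + 8·1 + 1·-1.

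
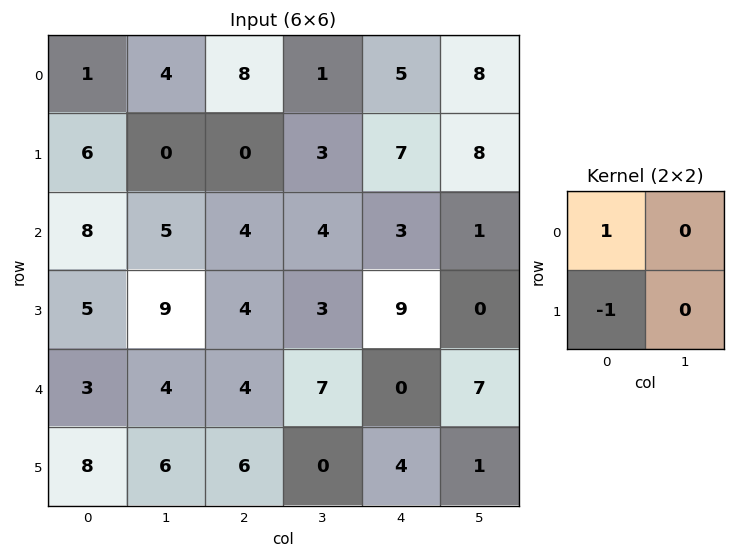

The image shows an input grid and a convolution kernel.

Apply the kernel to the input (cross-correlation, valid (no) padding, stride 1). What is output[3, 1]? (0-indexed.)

5

The receptive field on the input at this output position is [9 4 / 4 4]. Elementwise product with the kernel and sum: 9·1 + 4·-1.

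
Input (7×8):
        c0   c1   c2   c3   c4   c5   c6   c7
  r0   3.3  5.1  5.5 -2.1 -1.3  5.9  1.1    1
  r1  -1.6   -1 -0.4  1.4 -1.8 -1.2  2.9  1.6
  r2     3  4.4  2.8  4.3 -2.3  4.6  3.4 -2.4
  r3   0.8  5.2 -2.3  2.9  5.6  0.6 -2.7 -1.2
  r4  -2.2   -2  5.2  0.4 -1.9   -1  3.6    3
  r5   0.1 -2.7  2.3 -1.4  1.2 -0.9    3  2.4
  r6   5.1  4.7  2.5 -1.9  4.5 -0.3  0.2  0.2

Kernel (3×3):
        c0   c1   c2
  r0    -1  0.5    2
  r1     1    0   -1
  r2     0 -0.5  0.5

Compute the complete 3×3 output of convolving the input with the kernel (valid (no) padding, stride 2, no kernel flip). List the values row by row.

Output[0,0]: The receptive field on the input at this output position is [3.3 5.1 5.5 / -1.6 -1 -0.4 / 3 4.4 2.8]. Elementwise product with the kernel and sum: 3.3·-1 + 5.1·0.5 + 5.5·2 + -1.6·1 + -0.4·-1 + 4.4·-0.5 + 2.8·0.5.
Output[0,1]: The receptive field on the input at this output position is [5.5 -2.1 -1.3 / -0.4 1.4 -1.8 / 2.8 4.3 -2.3]. Elementwise product with the kernel and sum: 5.5·-1 + -2.1·0.5 + -1.3·2 + -0.4·1 + -1.8·-1 + 4.3·-0.5 + -2.3·0.5.

8.25 -11.05 1.15
11.5 -14.3 22
8.3 -4.5 7.05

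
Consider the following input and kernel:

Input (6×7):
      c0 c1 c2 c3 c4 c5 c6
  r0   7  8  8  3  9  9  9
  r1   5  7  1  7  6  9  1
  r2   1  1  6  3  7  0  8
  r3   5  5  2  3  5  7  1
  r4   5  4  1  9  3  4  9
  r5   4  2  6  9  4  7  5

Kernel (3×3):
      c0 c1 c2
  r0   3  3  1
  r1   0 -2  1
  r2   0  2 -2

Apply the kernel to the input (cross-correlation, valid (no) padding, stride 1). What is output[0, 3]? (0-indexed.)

The receptive field on the input at this output position is [3 9 9 / 7 6 9 / 3 7 0]. Elementwise product with the kernel and sum: 3·3 + 9·3 + 9·1 + 6·-2 + 9·1 + 7·2 + 0·-2.

56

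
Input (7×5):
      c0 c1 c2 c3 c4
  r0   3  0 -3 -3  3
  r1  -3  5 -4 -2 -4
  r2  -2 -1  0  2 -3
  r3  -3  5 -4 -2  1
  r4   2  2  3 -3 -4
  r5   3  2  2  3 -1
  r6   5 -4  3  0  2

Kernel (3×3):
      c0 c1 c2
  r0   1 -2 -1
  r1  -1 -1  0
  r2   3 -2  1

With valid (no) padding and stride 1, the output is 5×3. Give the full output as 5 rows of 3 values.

0 7 -1
-29 37 -5
3 -7 16
-6 15 -2
16 -23 19

Output[0,0]: The receptive field on the input at this output position is [3 0 -3 / -3 5 -4 / -2 -1 0]. Elementwise product with the kernel and sum: 3·1 + 0·-2 + -3·-1 + -3·-1 + 5·-1 + -2·3 + -1·-2 + 0·1.
Output[0,1]: The receptive field on the input at this output position is [0 -3 -3 / 5 -4 -2 / -1 0 2]. Elementwise product with the kernel and sum: 0·1 + -3·-2 + -3·-1 + 5·-1 + -4·-1 + -1·3 + 0·-2 + 2·1.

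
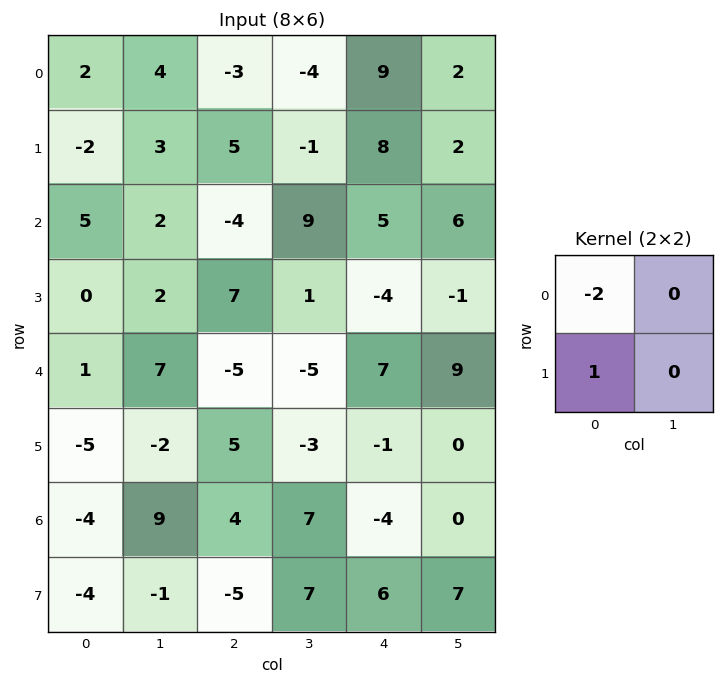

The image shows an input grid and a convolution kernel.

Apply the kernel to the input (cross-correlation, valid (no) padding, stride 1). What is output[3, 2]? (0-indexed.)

The receptive field on the input at this output position is [7 1 / -5 -5]. Elementwise product with the kernel and sum: 7·-2 + -5·1.

-19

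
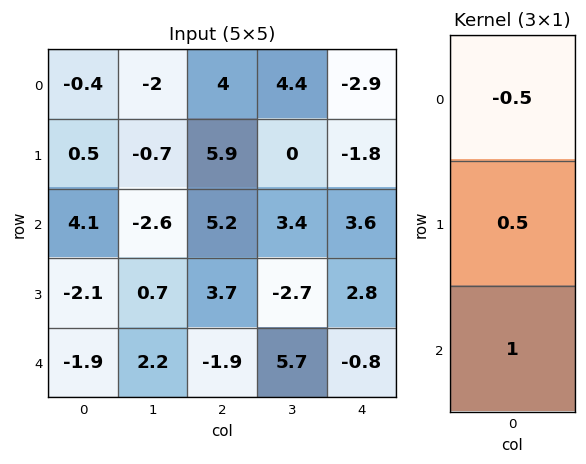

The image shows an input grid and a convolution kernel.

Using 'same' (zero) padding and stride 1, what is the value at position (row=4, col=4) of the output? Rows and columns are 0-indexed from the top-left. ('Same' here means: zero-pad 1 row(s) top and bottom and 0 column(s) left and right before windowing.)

-1.8

The receptive field on the zero-padded input at this output position is [2.8 / -0.8 / 0]. Elementwise product with the kernel and sum: 2.8·-0.5 + -0.8·0.5 + 0·1.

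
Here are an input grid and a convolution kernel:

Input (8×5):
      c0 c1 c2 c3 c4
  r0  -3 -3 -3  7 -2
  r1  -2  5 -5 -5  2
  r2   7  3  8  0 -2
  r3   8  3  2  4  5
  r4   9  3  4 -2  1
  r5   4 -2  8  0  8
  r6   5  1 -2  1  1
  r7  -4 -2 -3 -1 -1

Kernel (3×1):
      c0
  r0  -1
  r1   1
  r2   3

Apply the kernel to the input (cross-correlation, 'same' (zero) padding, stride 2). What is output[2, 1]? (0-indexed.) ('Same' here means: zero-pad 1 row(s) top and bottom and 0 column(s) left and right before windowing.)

The receptive field on the zero-padded input at this output position is [2 / 4 / 8]. Elementwise product with the kernel and sum: 2·-1 + 4·1 + 8·3.

26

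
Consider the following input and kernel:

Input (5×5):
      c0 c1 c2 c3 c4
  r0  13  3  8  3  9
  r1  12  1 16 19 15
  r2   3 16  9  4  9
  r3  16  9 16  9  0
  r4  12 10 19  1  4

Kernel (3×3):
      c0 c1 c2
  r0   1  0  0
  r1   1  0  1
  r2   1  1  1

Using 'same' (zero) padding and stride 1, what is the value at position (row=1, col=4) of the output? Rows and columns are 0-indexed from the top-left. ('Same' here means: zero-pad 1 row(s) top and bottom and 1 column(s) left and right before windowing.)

The receptive field on the zero-padded input at this output position is [3 9 0 / 19 15 0 / 4 9 0]. Elementwise product with the kernel and sum: 3·1 + 19·1 + 0·1 + 4·1 + 9·1 + 0·1.

35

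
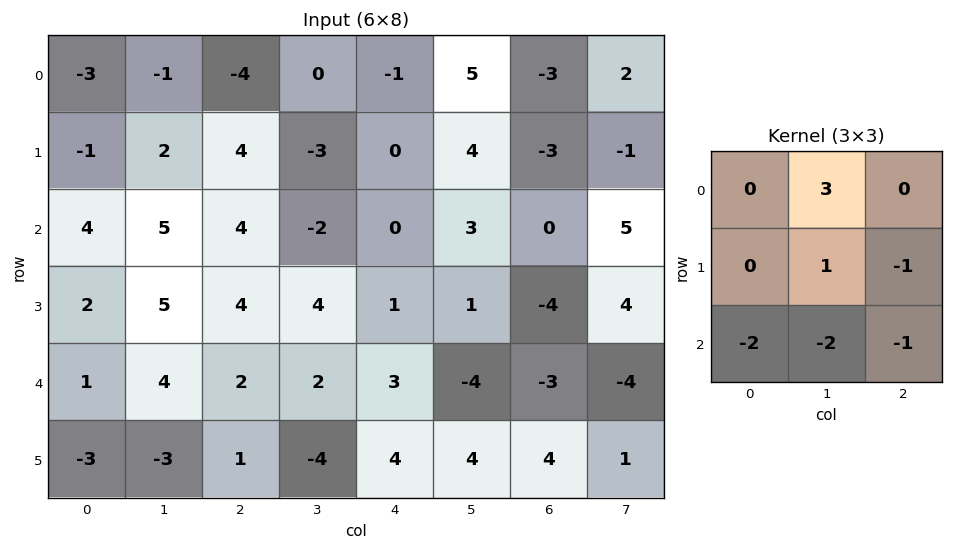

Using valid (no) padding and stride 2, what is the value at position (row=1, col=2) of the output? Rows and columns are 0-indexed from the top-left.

19

The receptive field on the input at this output position is [0 3 0 / 1 1 -4 / 3 -4 -3]. Elementwise product with the kernel and sum: 3·3 + 1·1 + -4·-1 + 3·-2 + -4·-2 + -3·-1.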